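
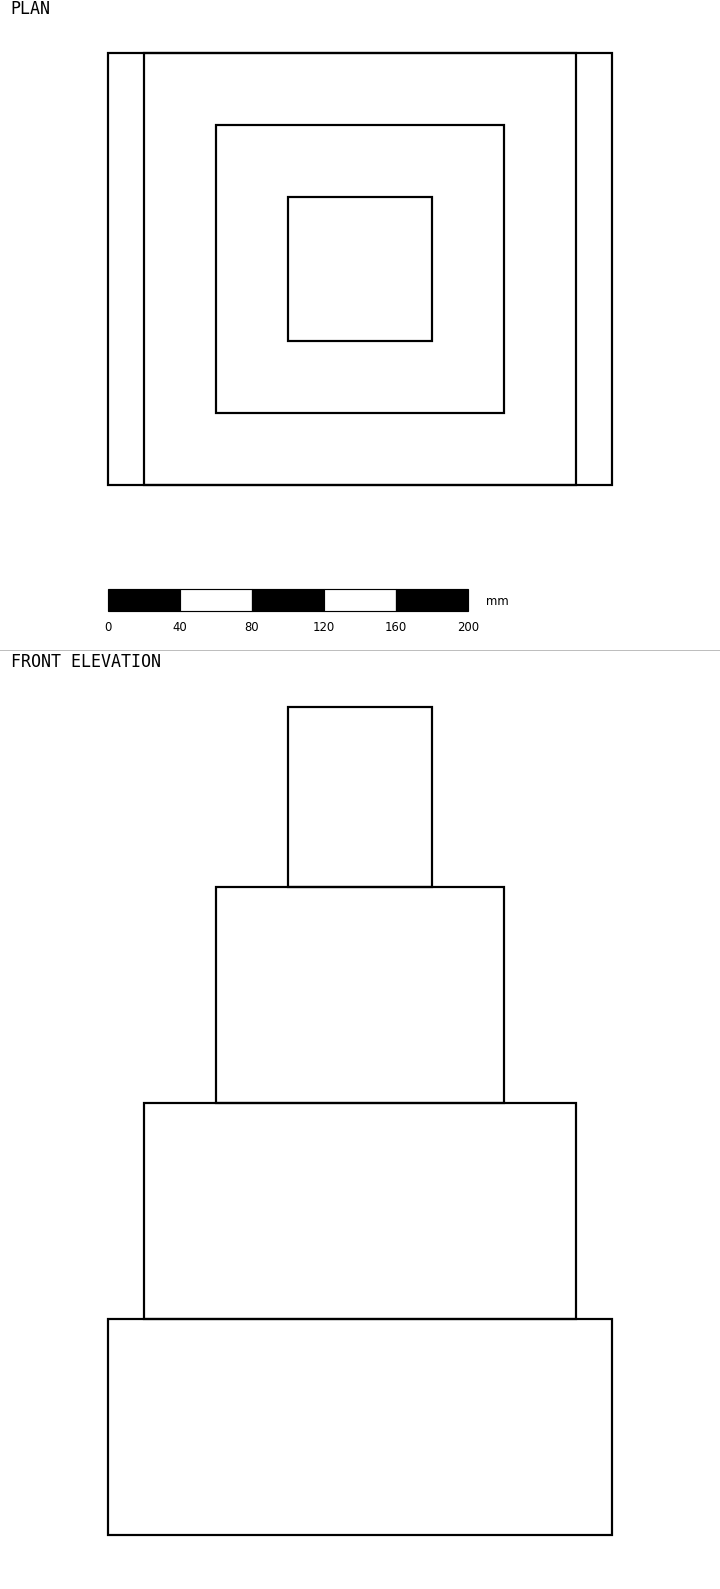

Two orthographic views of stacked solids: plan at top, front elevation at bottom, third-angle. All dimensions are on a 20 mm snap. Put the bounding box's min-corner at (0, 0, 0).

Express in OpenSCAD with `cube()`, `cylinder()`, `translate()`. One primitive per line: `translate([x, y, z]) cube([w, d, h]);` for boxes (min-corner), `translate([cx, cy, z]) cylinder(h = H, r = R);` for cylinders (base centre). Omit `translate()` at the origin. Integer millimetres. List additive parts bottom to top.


cube([280, 240, 120]);
translate([20, 0, 120]) cube([240, 240, 120]);
translate([60, 40, 240]) cube([160, 160, 120]);
translate([100, 80, 360]) cube([80, 80, 100]);


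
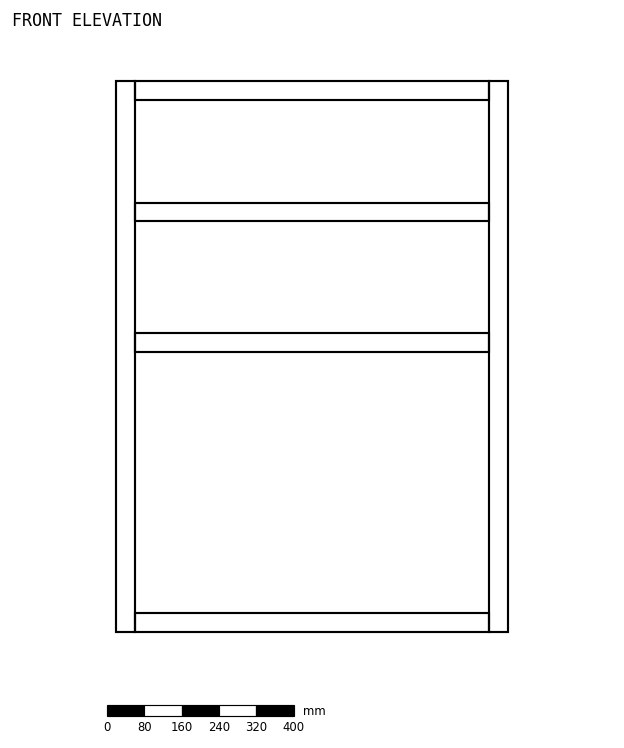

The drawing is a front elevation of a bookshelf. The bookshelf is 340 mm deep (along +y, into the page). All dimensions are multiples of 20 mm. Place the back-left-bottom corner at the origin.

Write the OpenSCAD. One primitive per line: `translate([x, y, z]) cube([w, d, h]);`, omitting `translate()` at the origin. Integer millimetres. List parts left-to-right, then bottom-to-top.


cube([40, 340, 1180]);
translate([40, 0, 0]) cube([760, 340, 40]);
translate([40, 0, 600]) cube([760, 340, 40]);
translate([40, 0, 880]) cube([760, 340, 40]);
translate([40, 0, 1140]) cube([760, 340, 40]);
translate([800, 0, 0]) cube([40, 340, 1180]);


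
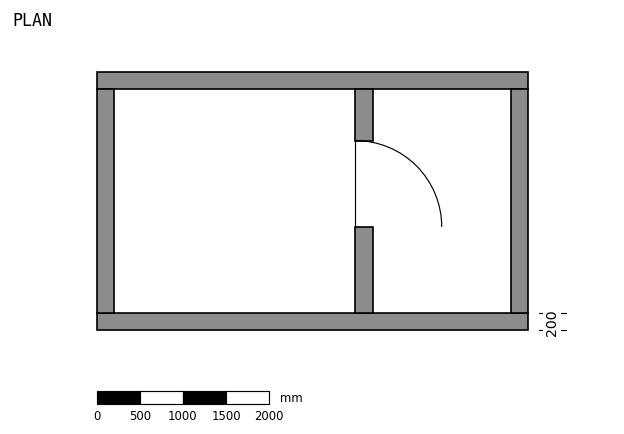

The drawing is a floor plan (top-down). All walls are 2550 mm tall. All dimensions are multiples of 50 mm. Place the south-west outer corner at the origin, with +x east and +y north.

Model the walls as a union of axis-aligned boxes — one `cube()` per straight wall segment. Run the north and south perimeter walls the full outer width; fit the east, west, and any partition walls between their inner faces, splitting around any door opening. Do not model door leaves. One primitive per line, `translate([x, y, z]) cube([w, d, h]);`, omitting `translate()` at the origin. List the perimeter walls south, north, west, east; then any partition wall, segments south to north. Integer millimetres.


cube([5000, 200, 2550]);
translate([0, 2800, 0]) cube([5000, 200, 2550]);
translate([0, 200, 0]) cube([200, 2600, 2550]);
translate([4800, 200, 0]) cube([200, 2600, 2550]);
translate([3000, 200, 0]) cube([200, 1000, 2550]);
translate([3000, 2200, 0]) cube([200, 600, 2550]);


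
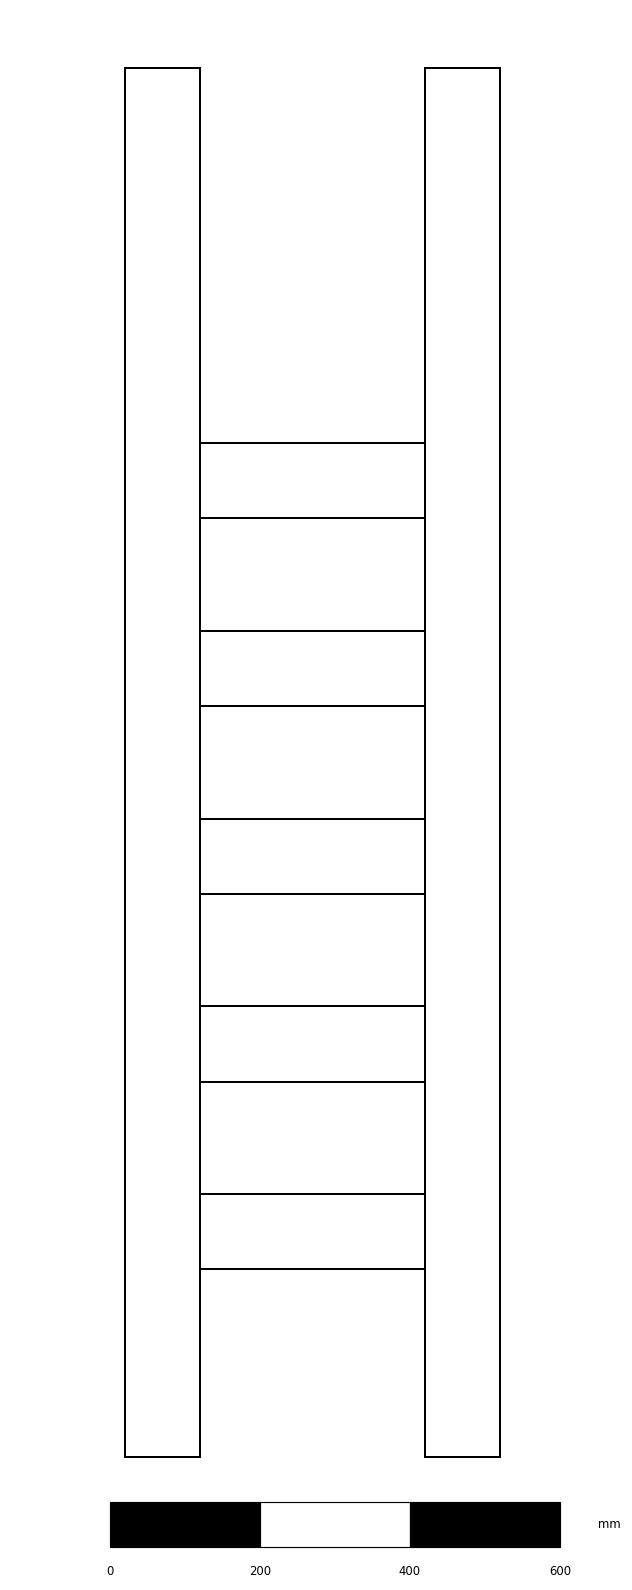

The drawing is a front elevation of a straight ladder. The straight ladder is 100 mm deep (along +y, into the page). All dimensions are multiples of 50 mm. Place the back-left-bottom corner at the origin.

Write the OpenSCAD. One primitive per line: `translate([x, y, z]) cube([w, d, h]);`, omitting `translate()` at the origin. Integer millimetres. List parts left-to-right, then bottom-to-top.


cube([100, 100, 1850]);
translate([100, 0, 250]) cube([300, 100, 100]);
translate([100, 0, 500]) cube([300, 100, 100]);
translate([100, 0, 750]) cube([300, 100, 100]);
translate([100, 0, 1000]) cube([300, 100, 100]);
translate([100, 0, 1250]) cube([300, 100, 100]);
translate([400, 0, 0]) cube([100, 100, 1850]);


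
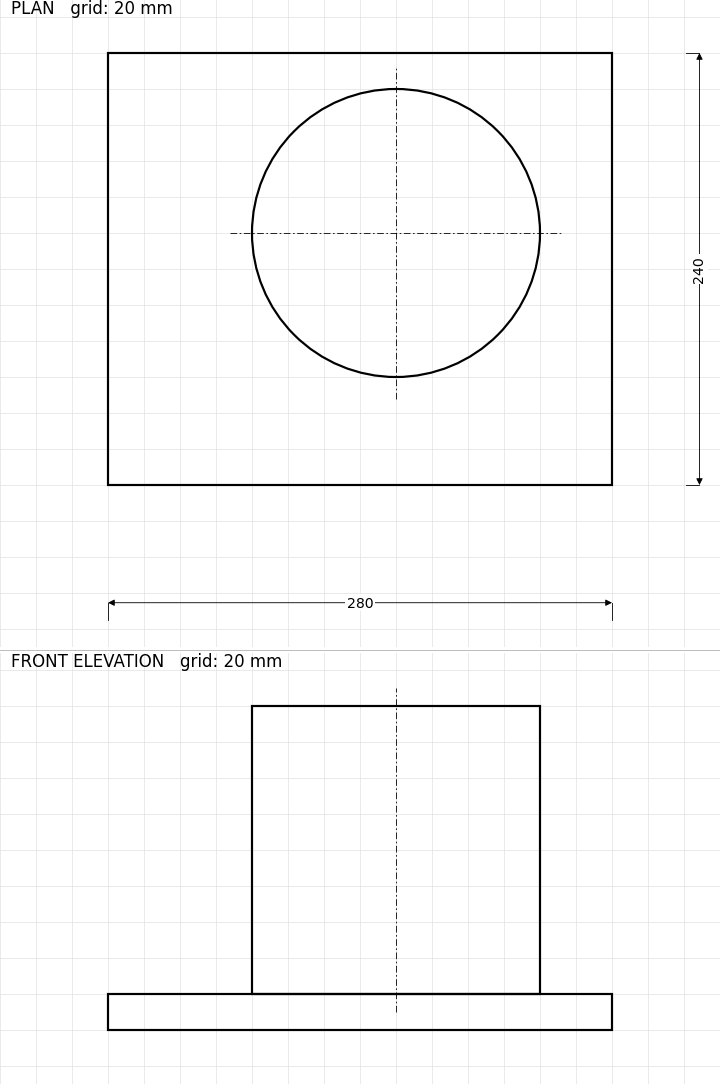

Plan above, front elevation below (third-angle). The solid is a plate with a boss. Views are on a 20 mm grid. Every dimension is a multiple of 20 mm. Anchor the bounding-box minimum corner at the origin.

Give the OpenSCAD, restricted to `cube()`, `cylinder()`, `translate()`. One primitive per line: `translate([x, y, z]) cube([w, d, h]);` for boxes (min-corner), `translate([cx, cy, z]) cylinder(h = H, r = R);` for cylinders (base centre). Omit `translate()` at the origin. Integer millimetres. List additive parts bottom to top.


cube([280, 240, 20]);
translate([160, 140, 20]) cylinder(h = 160, r = 80);


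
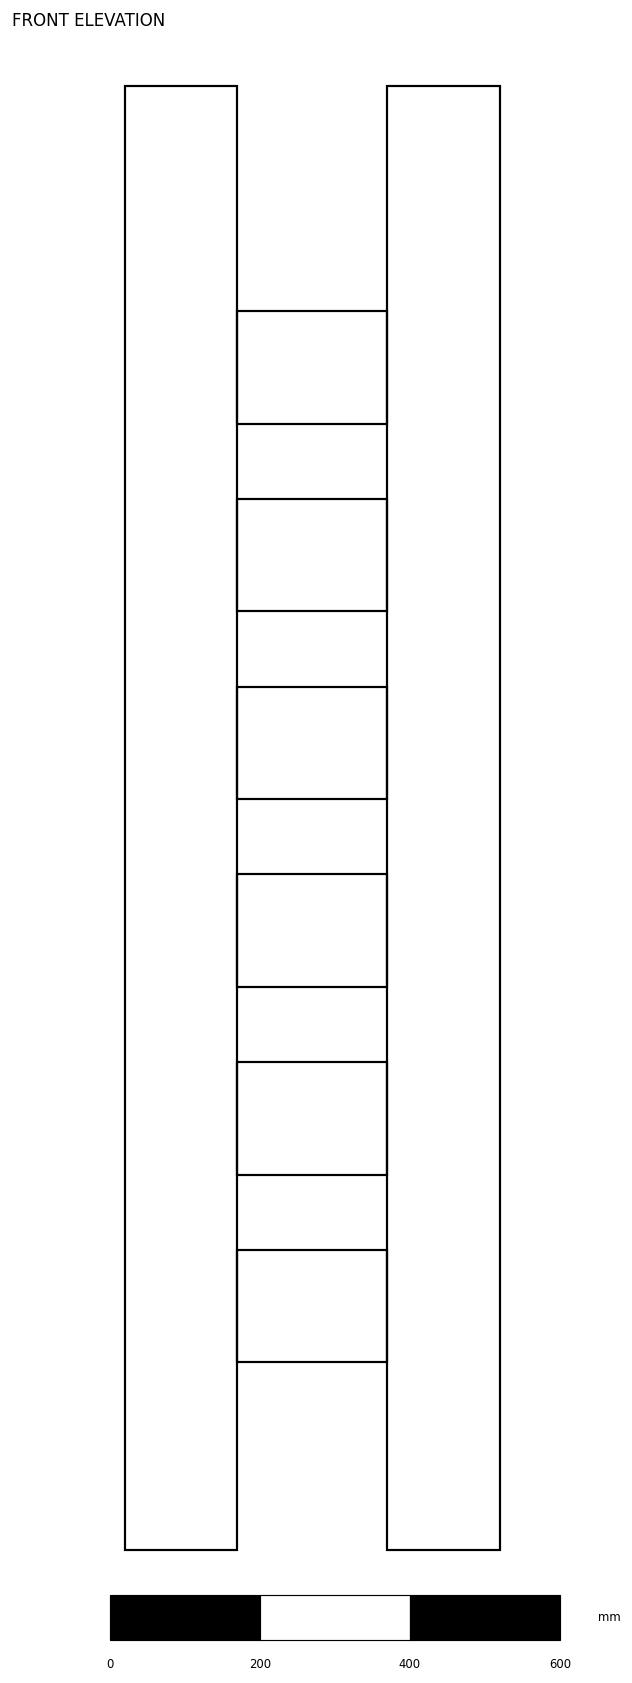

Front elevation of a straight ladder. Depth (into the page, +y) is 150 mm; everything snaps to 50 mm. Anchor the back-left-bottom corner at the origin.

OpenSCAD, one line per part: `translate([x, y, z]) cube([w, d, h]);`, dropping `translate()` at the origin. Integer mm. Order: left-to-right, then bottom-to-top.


cube([150, 150, 1950]);
translate([150, 0, 250]) cube([200, 150, 150]);
translate([150, 0, 500]) cube([200, 150, 150]);
translate([150, 0, 750]) cube([200, 150, 150]);
translate([150, 0, 1000]) cube([200, 150, 150]);
translate([150, 0, 1250]) cube([200, 150, 150]);
translate([150, 0, 1500]) cube([200, 150, 150]);
translate([350, 0, 0]) cube([150, 150, 1950]);


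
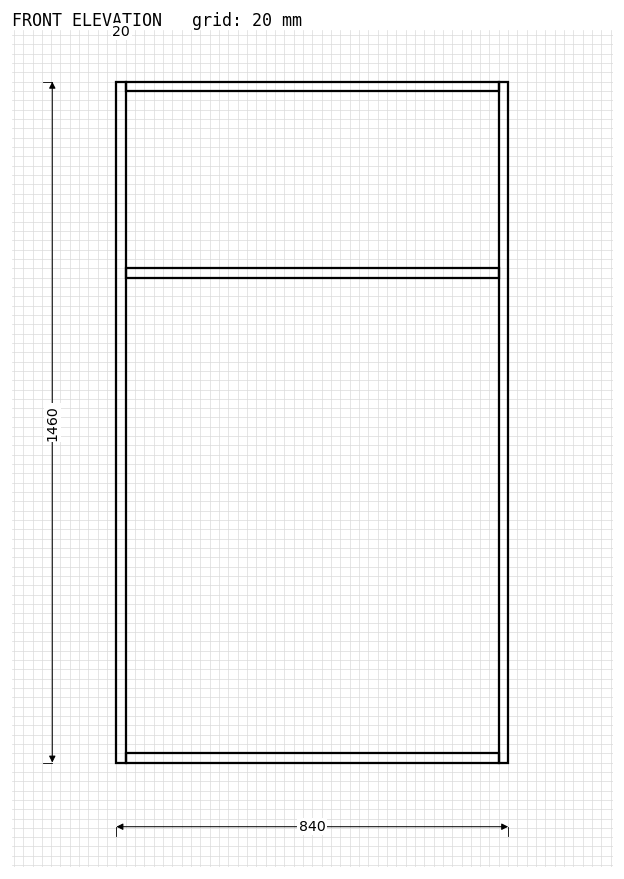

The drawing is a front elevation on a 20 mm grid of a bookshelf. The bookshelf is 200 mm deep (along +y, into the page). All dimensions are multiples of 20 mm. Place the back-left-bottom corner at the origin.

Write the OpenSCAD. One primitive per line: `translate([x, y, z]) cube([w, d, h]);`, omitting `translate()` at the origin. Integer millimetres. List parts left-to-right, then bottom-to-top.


cube([20, 200, 1460]);
translate([20, 0, 0]) cube([800, 200, 20]);
translate([20, 0, 1040]) cube([800, 200, 20]);
translate([20, 0, 1440]) cube([800, 200, 20]);
translate([820, 0, 0]) cube([20, 200, 1460]);


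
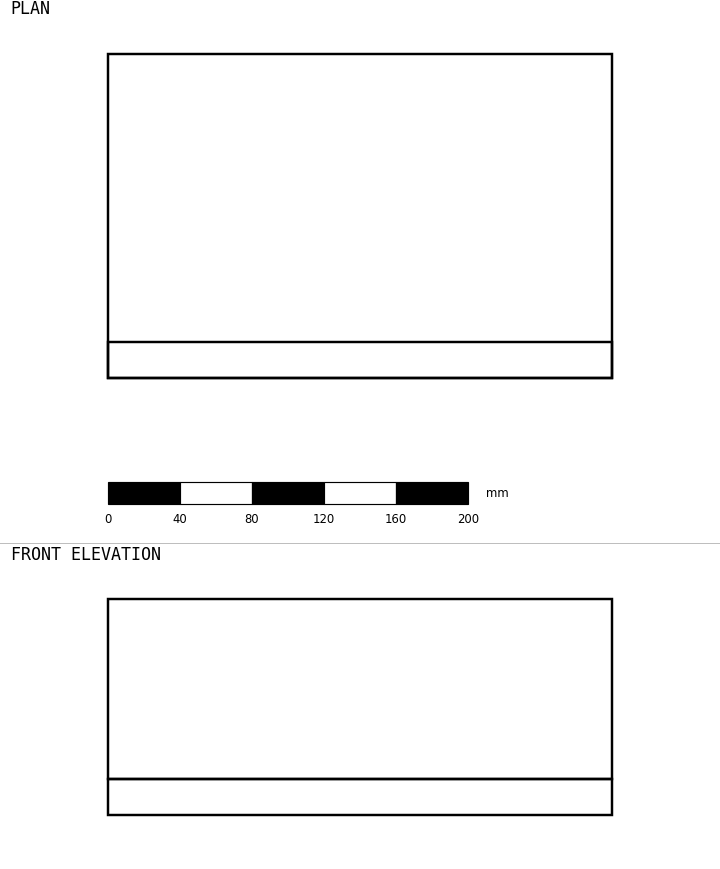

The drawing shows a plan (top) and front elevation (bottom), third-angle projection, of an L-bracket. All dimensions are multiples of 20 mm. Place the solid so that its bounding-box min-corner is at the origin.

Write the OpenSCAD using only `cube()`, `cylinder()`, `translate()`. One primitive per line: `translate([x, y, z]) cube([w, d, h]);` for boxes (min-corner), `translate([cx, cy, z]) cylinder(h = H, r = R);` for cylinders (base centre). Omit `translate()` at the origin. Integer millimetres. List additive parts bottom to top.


cube([280, 180, 20]);
translate([0, 0, 20]) cube([280, 20, 100]);


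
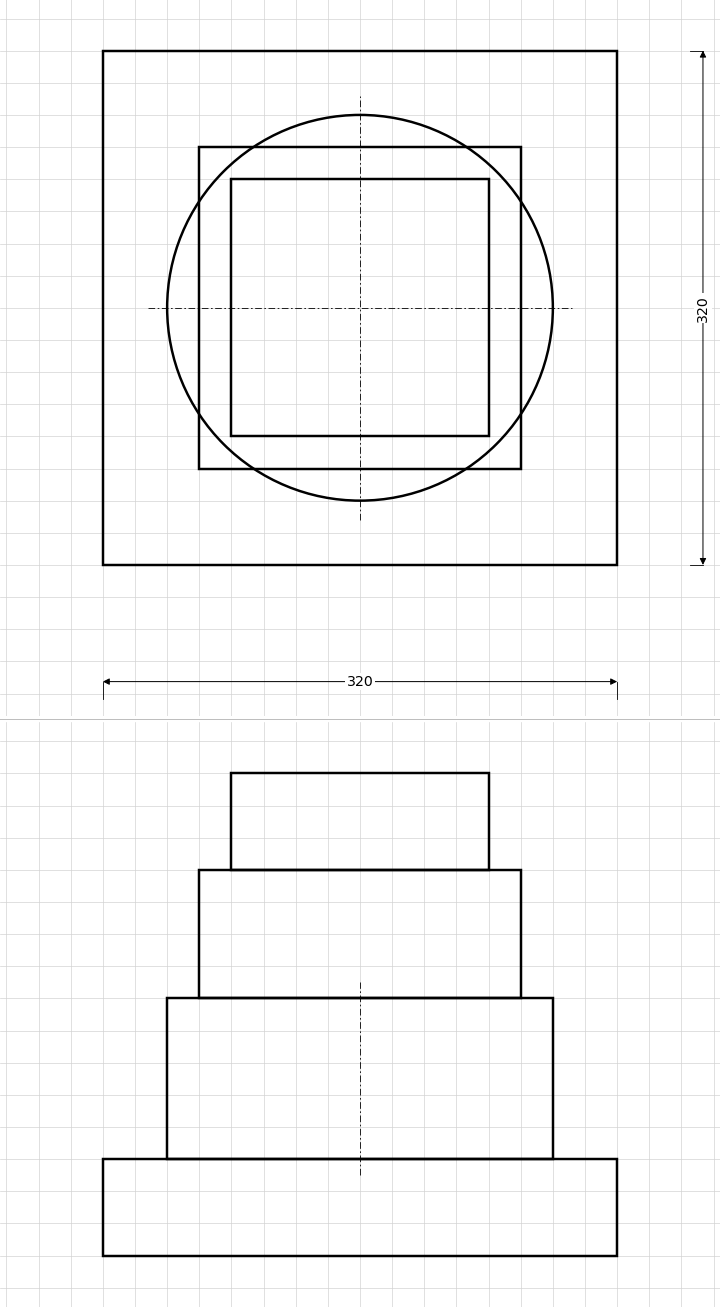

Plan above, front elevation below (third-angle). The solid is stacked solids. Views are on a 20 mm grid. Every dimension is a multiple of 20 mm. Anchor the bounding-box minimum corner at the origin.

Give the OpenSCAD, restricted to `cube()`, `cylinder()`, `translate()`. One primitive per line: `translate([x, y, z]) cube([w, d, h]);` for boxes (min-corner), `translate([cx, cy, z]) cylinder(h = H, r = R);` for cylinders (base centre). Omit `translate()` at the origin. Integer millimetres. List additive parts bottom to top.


cube([320, 320, 60]);
translate([160, 160, 60]) cylinder(h = 100, r = 120);
translate([60, 60, 160]) cube([200, 200, 80]);
translate([80, 80, 240]) cube([160, 160, 60]);


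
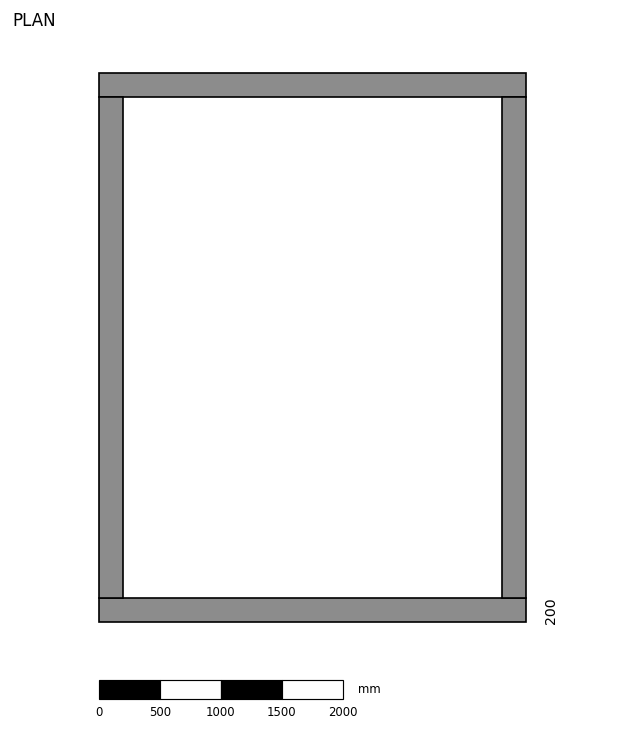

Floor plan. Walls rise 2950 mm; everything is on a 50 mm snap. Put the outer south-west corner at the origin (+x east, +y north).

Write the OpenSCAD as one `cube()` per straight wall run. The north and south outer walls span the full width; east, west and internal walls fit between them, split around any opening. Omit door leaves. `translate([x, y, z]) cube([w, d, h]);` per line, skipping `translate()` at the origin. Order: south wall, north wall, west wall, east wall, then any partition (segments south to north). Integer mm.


cube([3500, 200, 2950]);
translate([0, 4300, 0]) cube([3500, 200, 2950]);
translate([0, 200, 0]) cube([200, 4100, 2950]);
translate([3300, 200, 0]) cube([200, 4100, 2950]);


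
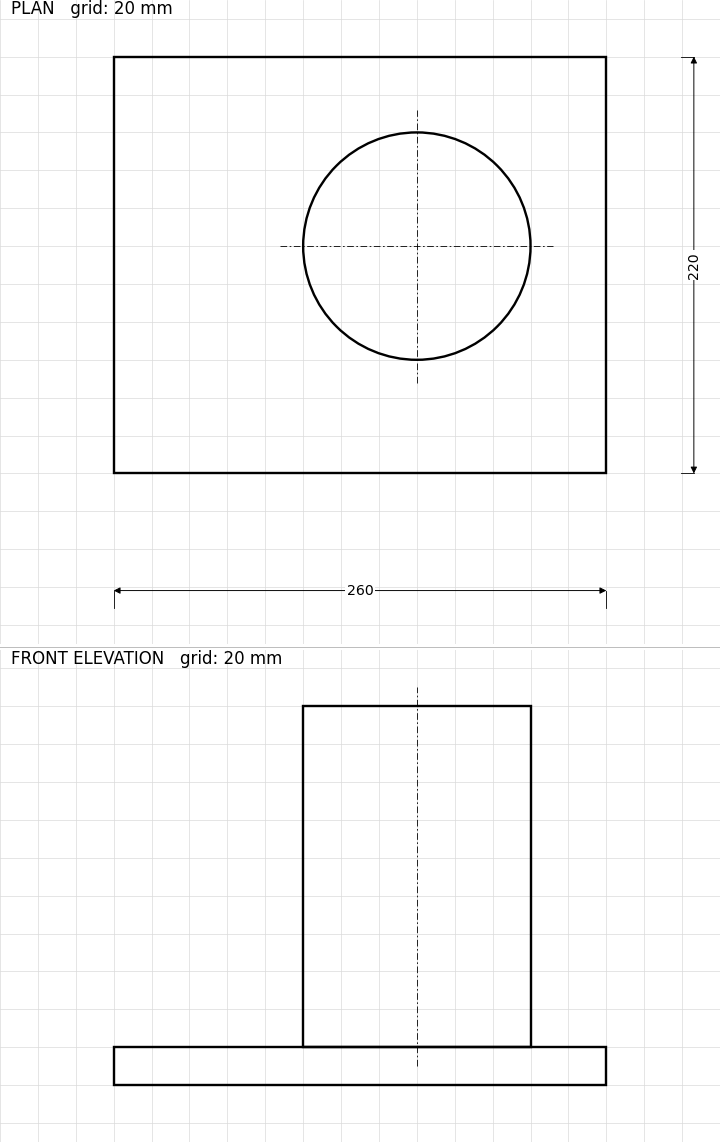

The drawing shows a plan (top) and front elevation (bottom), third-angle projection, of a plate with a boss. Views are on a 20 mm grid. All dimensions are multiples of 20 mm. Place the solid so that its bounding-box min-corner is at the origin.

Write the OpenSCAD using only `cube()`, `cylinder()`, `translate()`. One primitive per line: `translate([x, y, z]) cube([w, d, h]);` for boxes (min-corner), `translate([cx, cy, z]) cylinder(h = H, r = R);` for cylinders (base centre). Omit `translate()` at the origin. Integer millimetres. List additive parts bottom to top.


cube([260, 220, 20]);
translate([160, 120, 20]) cylinder(h = 180, r = 60);


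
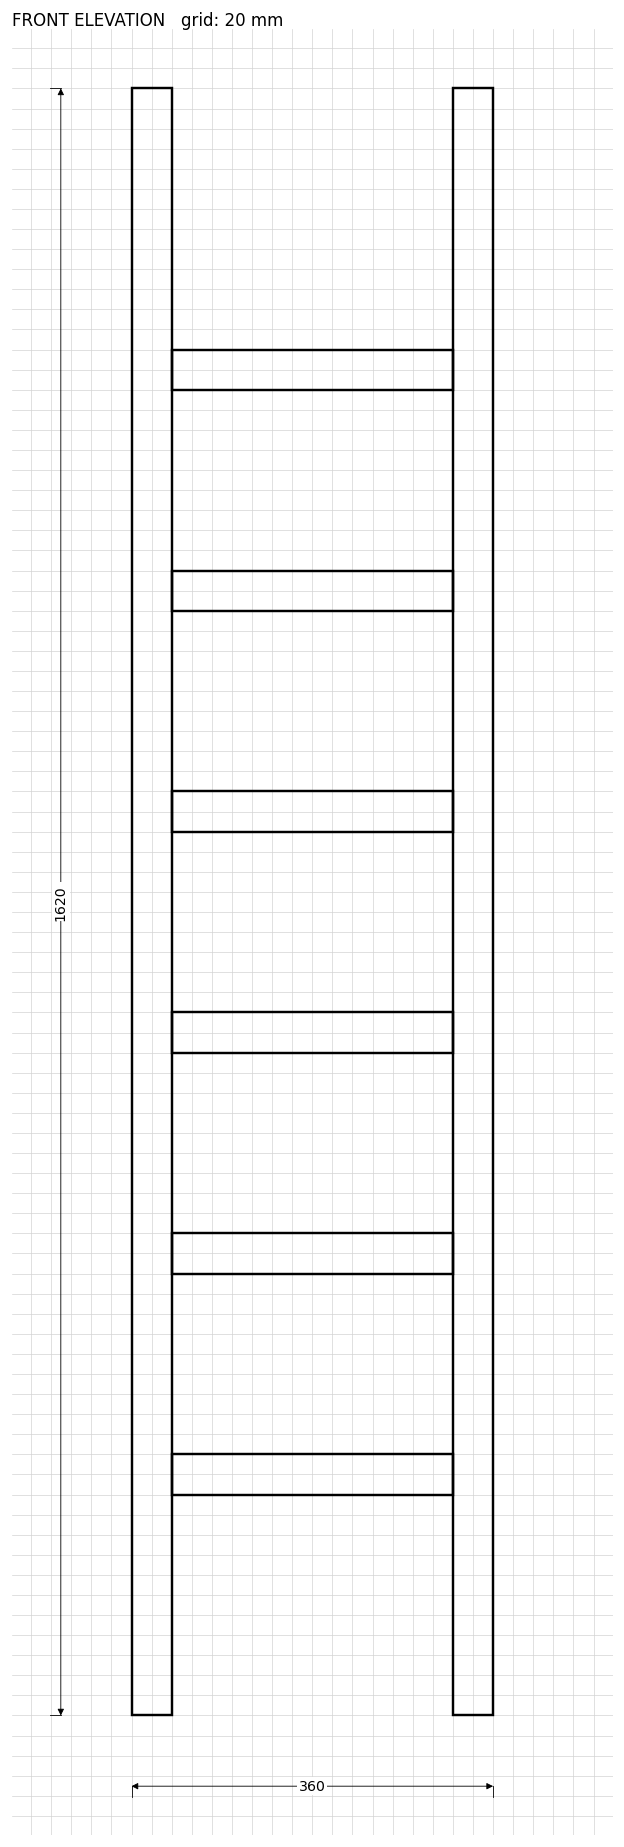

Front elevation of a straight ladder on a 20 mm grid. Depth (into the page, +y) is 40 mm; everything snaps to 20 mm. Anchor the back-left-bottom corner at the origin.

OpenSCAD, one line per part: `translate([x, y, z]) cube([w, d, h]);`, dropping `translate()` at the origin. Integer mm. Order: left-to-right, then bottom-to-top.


cube([40, 40, 1620]);
translate([40, 0, 220]) cube([280, 40, 40]);
translate([40, 0, 440]) cube([280, 40, 40]);
translate([40, 0, 660]) cube([280, 40, 40]);
translate([40, 0, 880]) cube([280, 40, 40]);
translate([40, 0, 1100]) cube([280, 40, 40]);
translate([40, 0, 1320]) cube([280, 40, 40]);
translate([320, 0, 0]) cube([40, 40, 1620]);


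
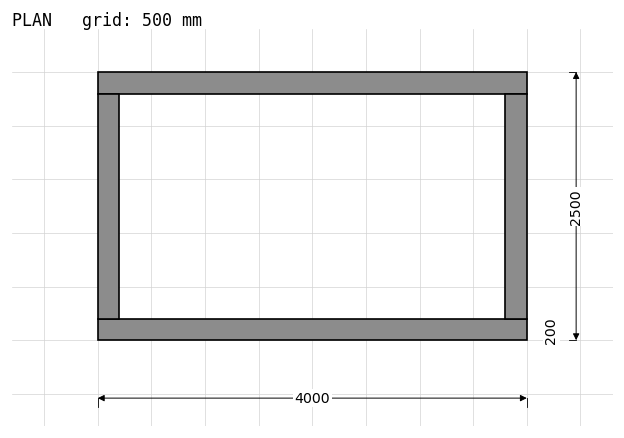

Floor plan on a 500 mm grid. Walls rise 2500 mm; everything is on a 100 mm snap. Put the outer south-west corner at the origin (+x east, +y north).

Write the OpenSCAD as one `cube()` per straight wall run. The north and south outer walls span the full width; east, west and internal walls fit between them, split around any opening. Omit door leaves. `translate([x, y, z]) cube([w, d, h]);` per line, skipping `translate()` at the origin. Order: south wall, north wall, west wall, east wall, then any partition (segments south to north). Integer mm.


cube([4000, 200, 2500]);
translate([0, 2300, 0]) cube([4000, 200, 2500]);
translate([0, 200, 0]) cube([200, 2100, 2500]);
translate([3800, 200, 0]) cube([200, 2100, 2500]);


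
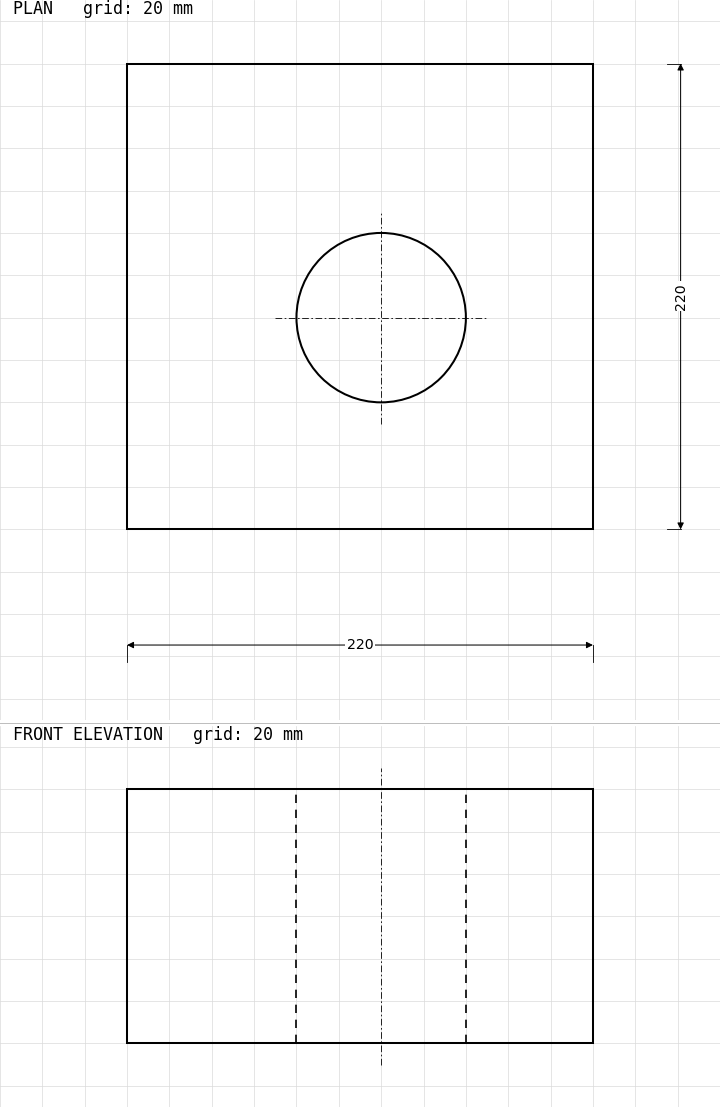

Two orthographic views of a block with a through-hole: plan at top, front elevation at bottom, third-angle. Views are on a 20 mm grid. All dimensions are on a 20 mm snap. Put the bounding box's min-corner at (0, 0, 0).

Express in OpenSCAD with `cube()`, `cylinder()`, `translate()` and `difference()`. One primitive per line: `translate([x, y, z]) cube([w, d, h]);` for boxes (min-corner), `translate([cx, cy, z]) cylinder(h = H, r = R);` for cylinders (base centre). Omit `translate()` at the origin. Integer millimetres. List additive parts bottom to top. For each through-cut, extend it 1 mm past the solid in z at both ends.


difference() {
  cube([220, 220, 120]);
  translate([120, 100, -1]) cylinder(h = 122, r = 40);
}


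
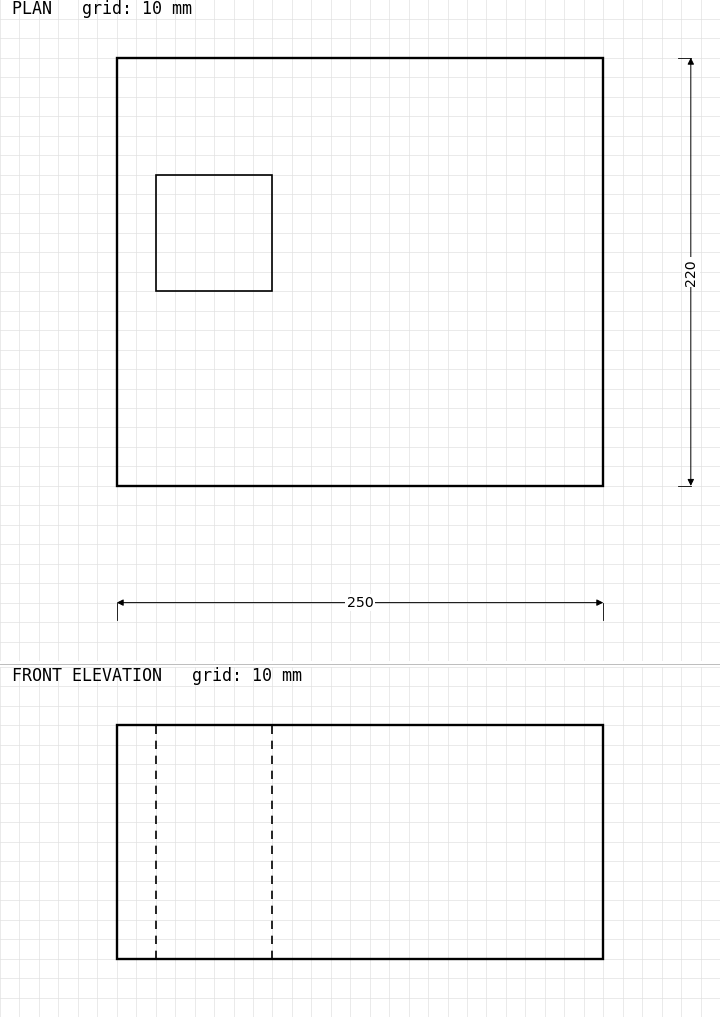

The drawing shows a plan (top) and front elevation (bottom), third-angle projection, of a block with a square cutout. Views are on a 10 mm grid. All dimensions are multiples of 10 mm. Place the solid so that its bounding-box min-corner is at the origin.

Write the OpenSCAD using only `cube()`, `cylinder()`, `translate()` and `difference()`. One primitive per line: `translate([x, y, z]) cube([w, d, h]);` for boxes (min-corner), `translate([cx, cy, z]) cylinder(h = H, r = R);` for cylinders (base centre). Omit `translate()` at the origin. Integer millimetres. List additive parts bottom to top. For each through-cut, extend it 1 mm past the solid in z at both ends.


difference() {
  cube([250, 220, 120]);
  translate([20, 100, -1]) cube([60, 60, 122]);
}


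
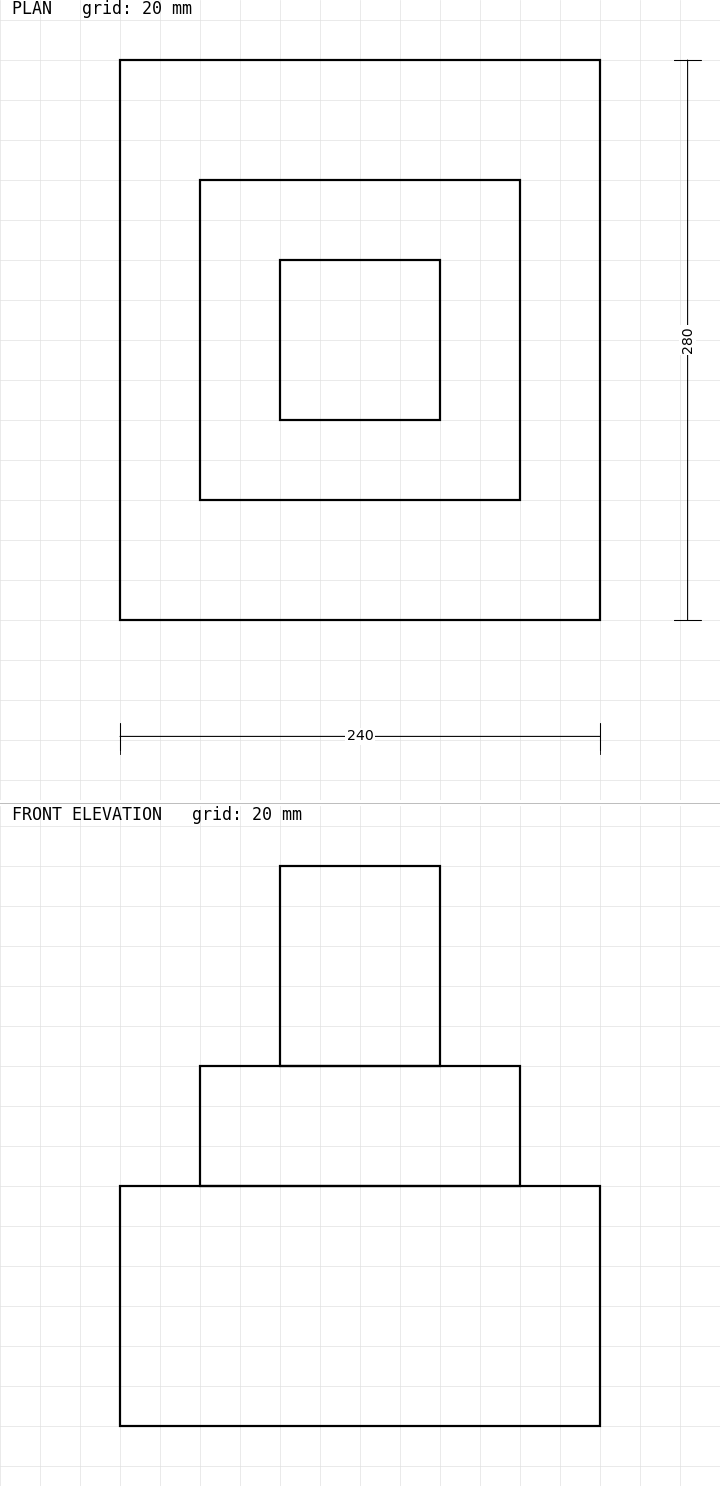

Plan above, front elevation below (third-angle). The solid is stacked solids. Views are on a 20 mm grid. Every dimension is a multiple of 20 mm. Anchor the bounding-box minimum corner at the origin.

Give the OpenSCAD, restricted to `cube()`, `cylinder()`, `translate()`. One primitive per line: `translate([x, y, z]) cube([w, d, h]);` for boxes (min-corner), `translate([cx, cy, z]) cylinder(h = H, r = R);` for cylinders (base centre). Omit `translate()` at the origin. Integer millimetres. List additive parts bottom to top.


cube([240, 280, 120]);
translate([40, 60, 120]) cube([160, 160, 60]);
translate([80, 100, 180]) cube([80, 80, 100]);


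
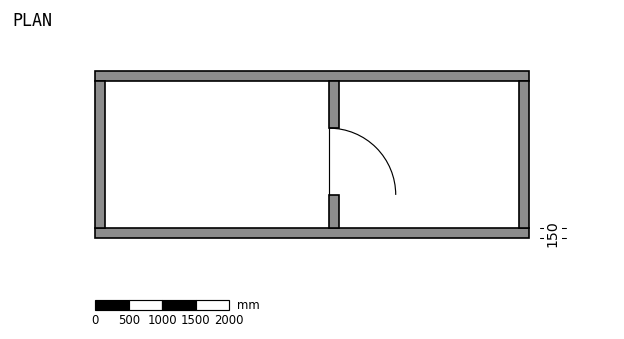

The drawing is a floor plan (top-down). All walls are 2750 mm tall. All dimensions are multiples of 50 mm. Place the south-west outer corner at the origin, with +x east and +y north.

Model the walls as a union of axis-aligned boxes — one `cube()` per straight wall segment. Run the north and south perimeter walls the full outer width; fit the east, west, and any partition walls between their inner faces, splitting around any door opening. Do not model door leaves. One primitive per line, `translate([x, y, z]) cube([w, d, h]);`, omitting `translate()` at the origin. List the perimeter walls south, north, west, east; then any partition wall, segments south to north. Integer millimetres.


cube([6500, 150, 2750]);
translate([0, 2350, 0]) cube([6500, 150, 2750]);
translate([0, 150, 0]) cube([150, 2200, 2750]);
translate([6350, 150, 0]) cube([150, 2200, 2750]);
translate([3500, 150, 0]) cube([150, 500, 2750]);
translate([3500, 1650, 0]) cube([150, 700, 2750]);


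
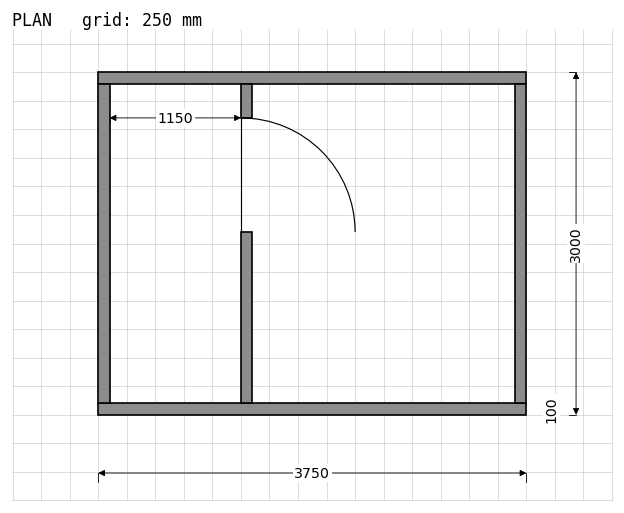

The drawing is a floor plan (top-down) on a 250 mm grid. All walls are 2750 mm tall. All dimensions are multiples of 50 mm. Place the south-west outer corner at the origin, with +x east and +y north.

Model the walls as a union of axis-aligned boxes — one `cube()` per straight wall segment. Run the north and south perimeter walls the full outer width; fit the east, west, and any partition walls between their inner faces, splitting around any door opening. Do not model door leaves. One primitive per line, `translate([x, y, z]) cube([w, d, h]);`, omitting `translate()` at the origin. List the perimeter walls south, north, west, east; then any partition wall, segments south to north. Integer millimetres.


cube([3750, 100, 2750]);
translate([0, 2900, 0]) cube([3750, 100, 2750]);
translate([0, 100, 0]) cube([100, 2800, 2750]);
translate([3650, 100, 0]) cube([100, 2800, 2750]);
translate([1250, 100, 0]) cube([100, 1500, 2750]);
translate([1250, 2600, 0]) cube([100, 300, 2750]);


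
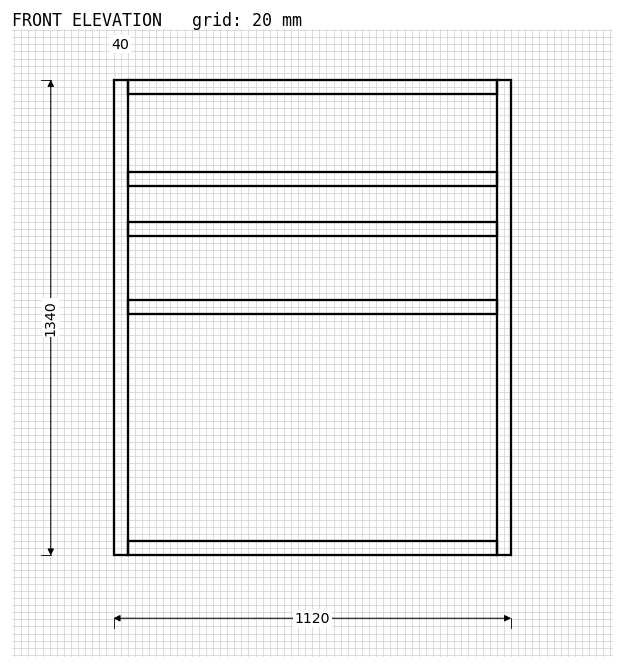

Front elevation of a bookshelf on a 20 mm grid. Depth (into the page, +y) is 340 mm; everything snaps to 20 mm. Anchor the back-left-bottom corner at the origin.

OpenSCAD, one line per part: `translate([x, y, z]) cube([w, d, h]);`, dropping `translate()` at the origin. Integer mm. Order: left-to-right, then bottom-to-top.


cube([40, 340, 1340]);
translate([40, 0, 0]) cube([1040, 340, 40]);
translate([40, 0, 680]) cube([1040, 340, 40]);
translate([40, 0, 900]) cube([1040, 340, 40]);
translate([40, 0, 1040]) cube([1040, 340, 40]);
translate([40, 0, 1300]) cube([1040, 340, 40]);
translate([1080, 0, 0]) cube([40, 340, 1340]);


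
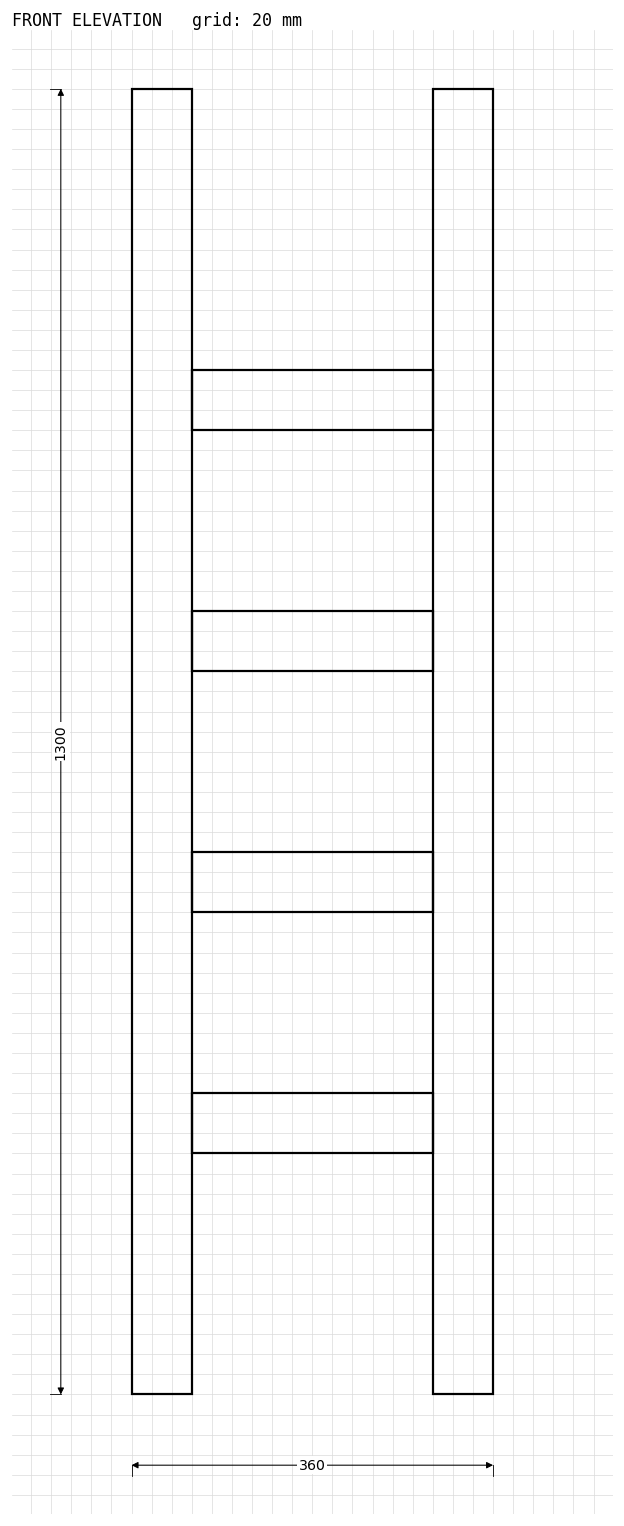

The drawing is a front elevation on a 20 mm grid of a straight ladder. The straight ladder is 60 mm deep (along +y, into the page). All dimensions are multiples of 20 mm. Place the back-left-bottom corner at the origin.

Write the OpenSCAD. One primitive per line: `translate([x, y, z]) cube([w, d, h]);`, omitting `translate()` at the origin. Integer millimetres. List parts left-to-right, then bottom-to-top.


cube([60, 60, 1300]);
translate([60, 0, 240]) cube([240, 60, 60]);
translate([60, 0, 480]) cube([240, 60, 60]);
translate([60, 0, 720]) cube([240, 60, 60]);
translate([60, 0, 960]) cube([240, 60, 60]);
translate([300, 0, 0]) cube([60, 60, 1300]);


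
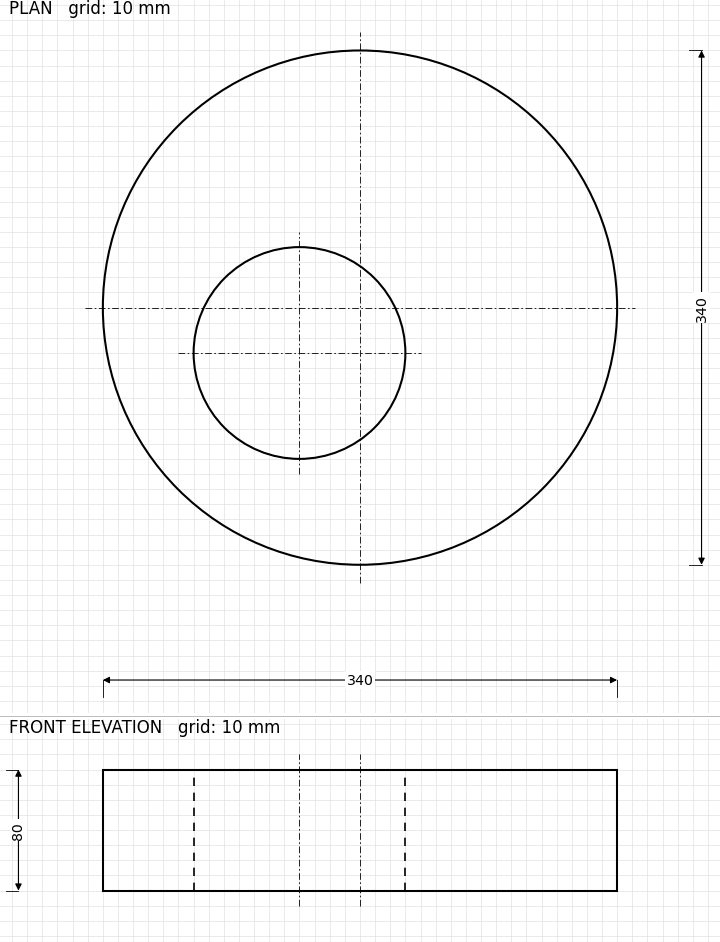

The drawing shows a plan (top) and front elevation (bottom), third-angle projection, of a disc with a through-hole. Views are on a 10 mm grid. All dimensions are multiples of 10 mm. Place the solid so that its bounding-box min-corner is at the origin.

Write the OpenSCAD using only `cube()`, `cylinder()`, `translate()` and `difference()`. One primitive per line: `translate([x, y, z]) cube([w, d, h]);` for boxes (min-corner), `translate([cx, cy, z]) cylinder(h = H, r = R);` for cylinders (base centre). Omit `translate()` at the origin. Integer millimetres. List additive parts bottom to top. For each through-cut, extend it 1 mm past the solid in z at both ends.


difference() {
  translate([170, 170, 0]) cylinder(h = 80, r = 170);
  translate([130, 140, -1]) cylinder(h = 82, r = 70);
}


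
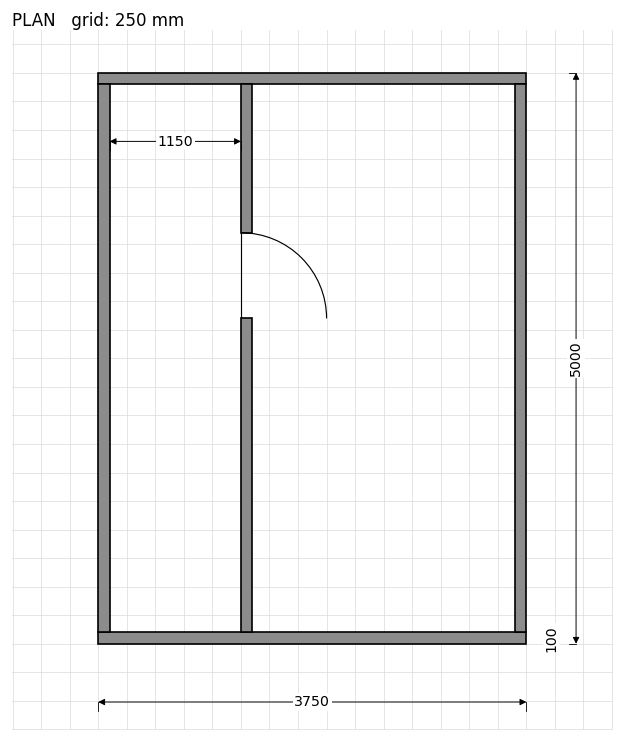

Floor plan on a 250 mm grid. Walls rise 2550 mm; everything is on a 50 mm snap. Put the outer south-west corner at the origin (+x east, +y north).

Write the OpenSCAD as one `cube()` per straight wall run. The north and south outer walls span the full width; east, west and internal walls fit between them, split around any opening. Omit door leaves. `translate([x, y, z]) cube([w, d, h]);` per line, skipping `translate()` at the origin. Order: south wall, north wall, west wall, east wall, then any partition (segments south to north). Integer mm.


cube([3750, 100, 2550]);
translate([0, 4900, 0]) cube([3750, 100, 2550]);
translate([0, 100, 0]) cube([100, 4800, 2550]);
translate([3650, 100, 0]) cube([100, 4800, 2550]);
translate([1250, 100, 0]) cube([100, 2750, 2550]);
translate([1250, 3600, 0]) cube([100, 1300, 2550]);


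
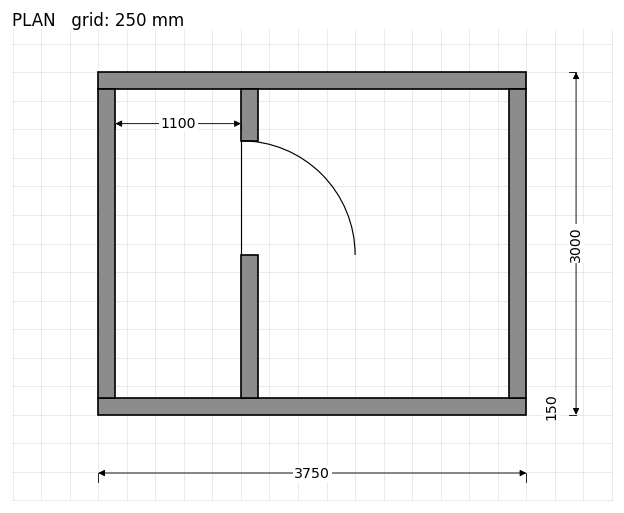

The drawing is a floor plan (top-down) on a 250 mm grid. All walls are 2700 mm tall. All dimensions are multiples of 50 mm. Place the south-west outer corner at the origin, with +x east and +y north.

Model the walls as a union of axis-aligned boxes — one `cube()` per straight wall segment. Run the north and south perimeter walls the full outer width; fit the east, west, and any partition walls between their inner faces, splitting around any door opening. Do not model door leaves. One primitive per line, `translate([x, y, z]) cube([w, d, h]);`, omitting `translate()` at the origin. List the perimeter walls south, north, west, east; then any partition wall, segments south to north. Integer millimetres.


cube([3750, 150, 2700]);
translate([0, 2850, 0]) cube([3750, 150, 2700]);
translate([0, 150, 0]) cube([150, 2700, 2700]);
translate([3600, 150, 0]) cube([150, 2700, 2700]);
translate([1250, 150, 0]) cube([150, 1250, 2700]);
translate([1250, 2400, 0]) cube([150, 450, 2700]);


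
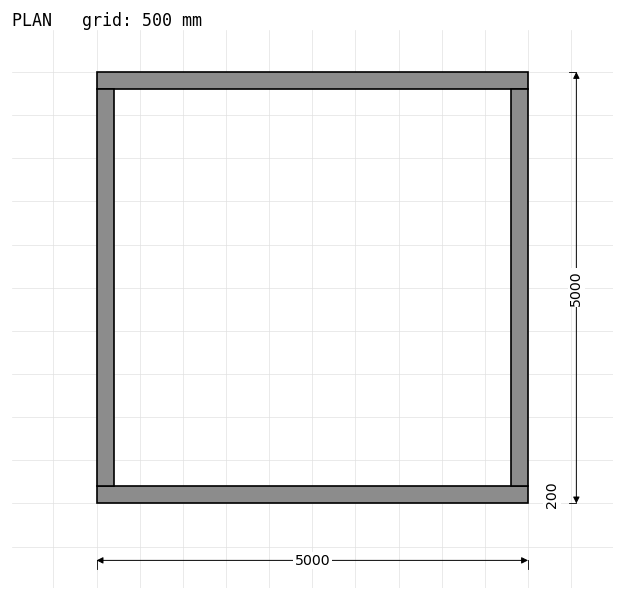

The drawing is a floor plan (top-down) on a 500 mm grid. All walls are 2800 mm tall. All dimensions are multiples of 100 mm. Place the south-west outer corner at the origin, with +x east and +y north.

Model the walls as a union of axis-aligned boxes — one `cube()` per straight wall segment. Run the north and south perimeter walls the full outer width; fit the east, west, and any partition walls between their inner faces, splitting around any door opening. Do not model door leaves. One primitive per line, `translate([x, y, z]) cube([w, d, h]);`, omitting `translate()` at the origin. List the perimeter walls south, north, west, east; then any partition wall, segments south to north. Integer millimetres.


cube([5000, 200, 2800]);
translate([0, 4800, 0]) cube([5000, 200, 2800]);
translate([0, 200, 0]) cube([200, 4600, 2800]);
translate([4800, 200, 0]) cube([200, 4600, 2800]);


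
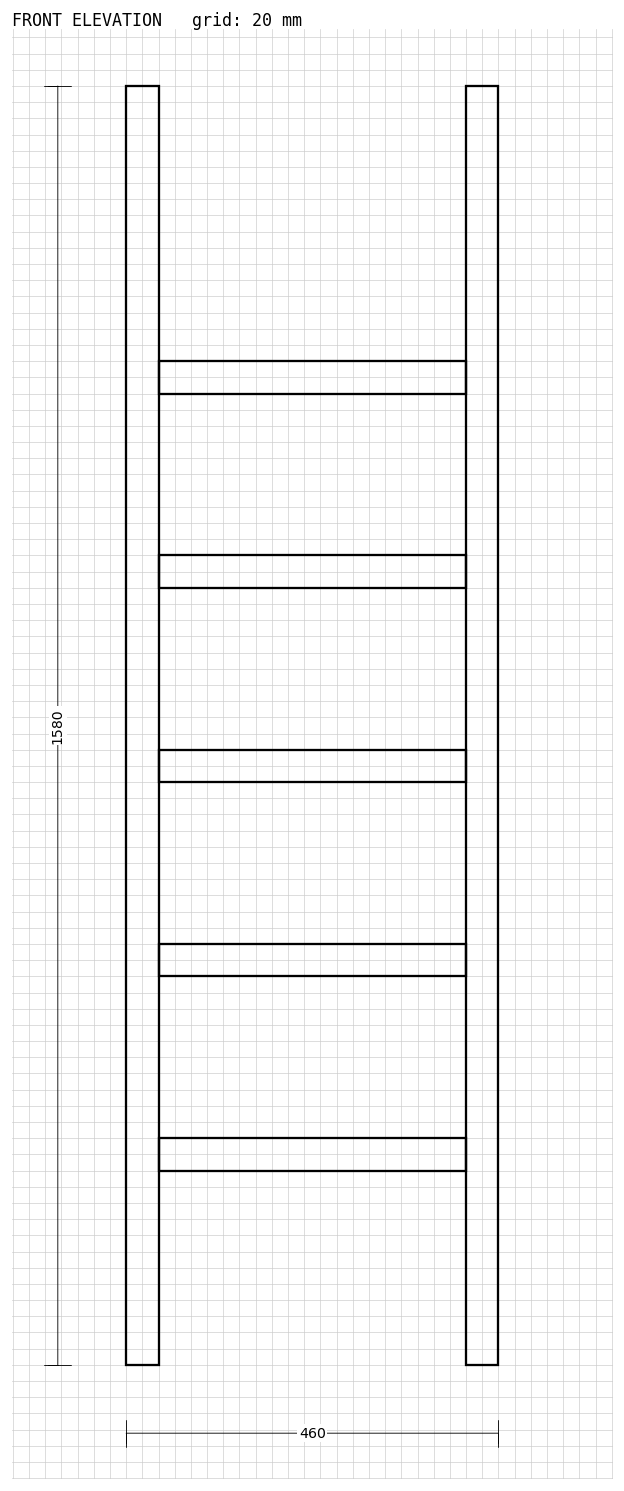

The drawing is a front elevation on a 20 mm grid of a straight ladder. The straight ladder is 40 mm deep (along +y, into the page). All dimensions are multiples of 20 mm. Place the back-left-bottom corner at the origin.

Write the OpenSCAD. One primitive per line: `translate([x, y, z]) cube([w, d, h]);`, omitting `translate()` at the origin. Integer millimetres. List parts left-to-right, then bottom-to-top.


cube([40, 40, 1580]);
translate([40, 0, 240]) cube([380, 40, 40]);
translate([40, 0, 480]) cube([380, 40, 40]);
translate([40, 0, 720]) cube([380, 40, 40]);
translate([40, 0, 960]) cube([380, 40, 40]);
translate([40, 0, 1200]) cube([380, 40, 40]);
translate([420, 0, 0]) cube([40, 40, 1580]);


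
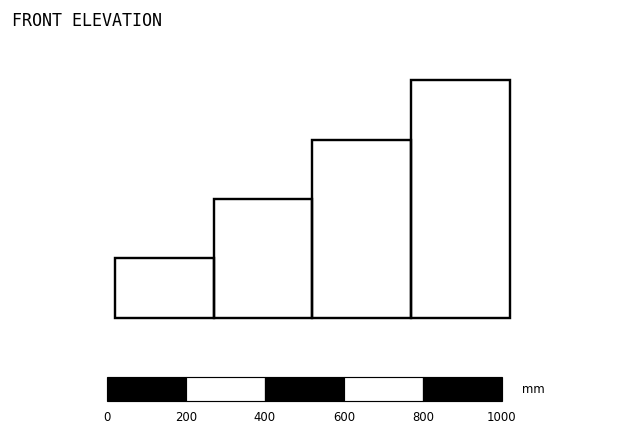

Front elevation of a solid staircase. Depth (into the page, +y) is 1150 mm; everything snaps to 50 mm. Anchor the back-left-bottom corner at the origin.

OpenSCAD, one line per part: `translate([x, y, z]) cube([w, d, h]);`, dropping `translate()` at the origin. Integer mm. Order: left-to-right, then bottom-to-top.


cube([250, 1150, 150]);
translate([250, 0, 0]) cube([250, 1150, 300]);
translate([500, 0, 0]) cube([250, 1150, 450]);
translate([750, 0, 0]) cube([250, 1150, 600]);


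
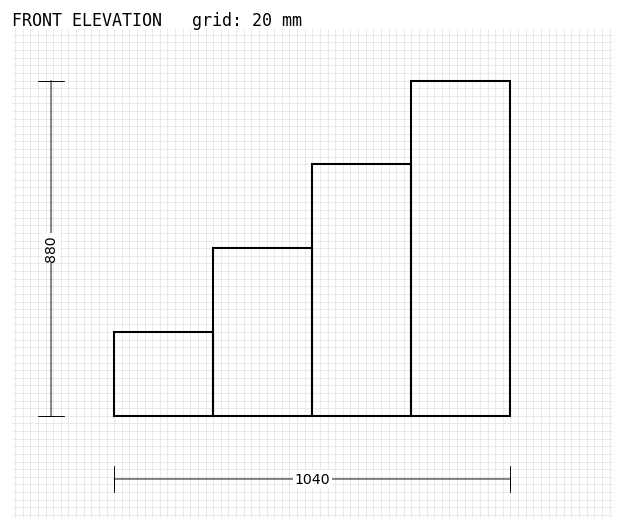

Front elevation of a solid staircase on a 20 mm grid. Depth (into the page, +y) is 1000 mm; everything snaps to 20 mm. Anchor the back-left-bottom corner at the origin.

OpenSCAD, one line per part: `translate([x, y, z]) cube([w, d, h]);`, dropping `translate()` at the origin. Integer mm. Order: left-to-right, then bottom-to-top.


cube([260, 1000, 220]);
translate([260, 0, 0]) cube([260, 1000, 440]);
translate([520, 0, 0]) cube([260, 1000, 660]);
translate([780, 0, 0]) cube([260, 1000, 880]);


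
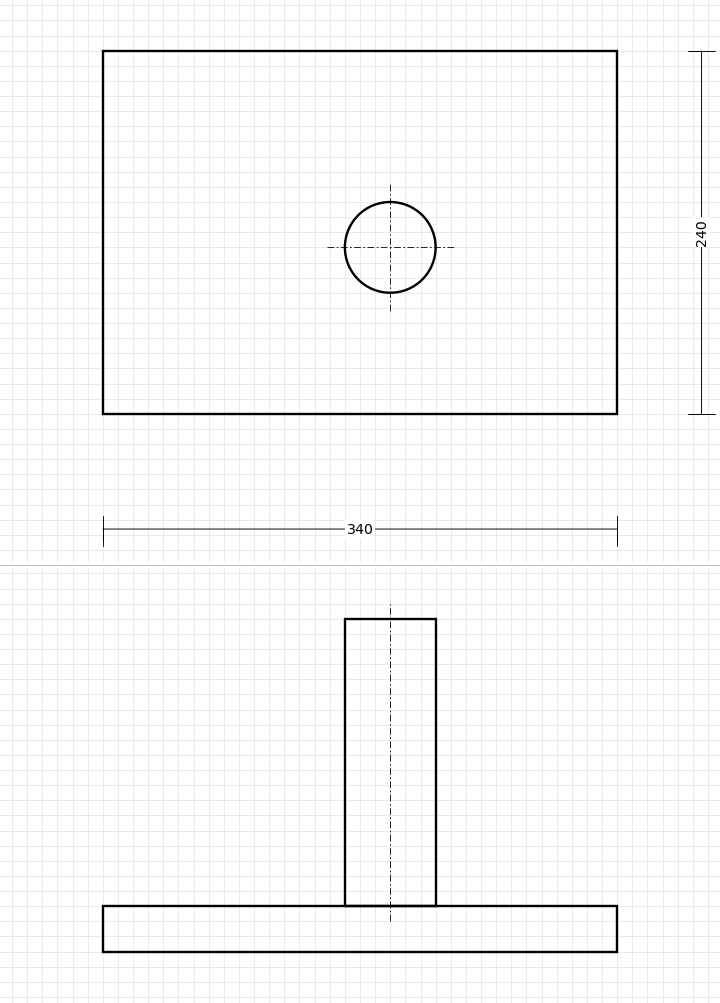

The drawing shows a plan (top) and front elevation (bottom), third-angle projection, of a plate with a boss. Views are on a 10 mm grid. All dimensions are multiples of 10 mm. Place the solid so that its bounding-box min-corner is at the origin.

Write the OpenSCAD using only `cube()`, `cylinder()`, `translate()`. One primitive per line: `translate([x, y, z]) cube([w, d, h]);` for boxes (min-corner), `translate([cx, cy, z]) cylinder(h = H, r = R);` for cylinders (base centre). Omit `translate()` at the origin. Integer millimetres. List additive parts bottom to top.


cube([340, 240, 30]);
translate([190, 110, 30]) cylinder(h = 190, r = 30);


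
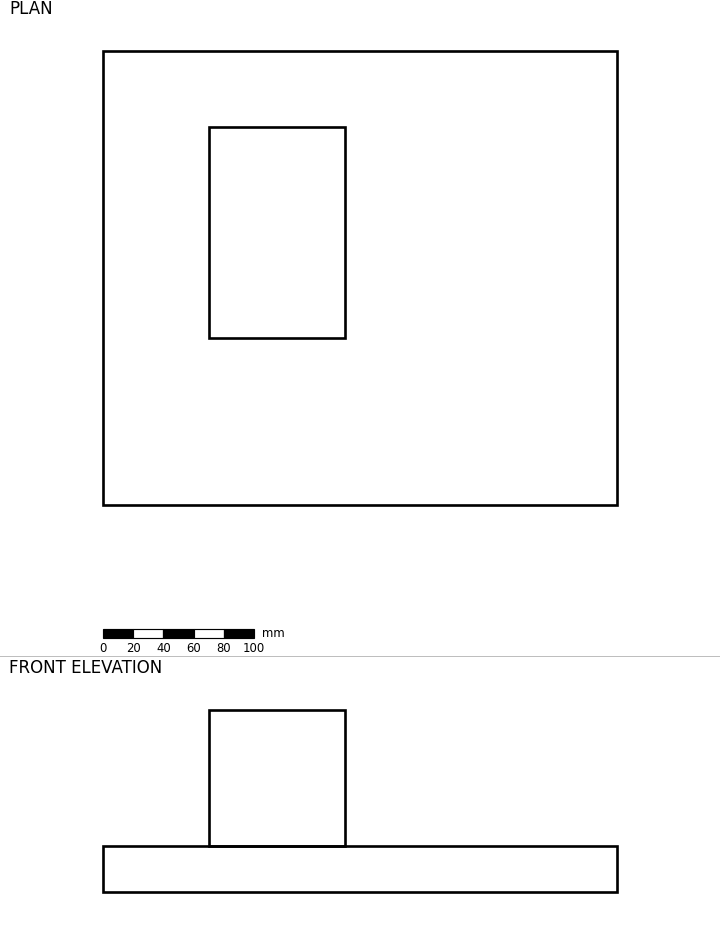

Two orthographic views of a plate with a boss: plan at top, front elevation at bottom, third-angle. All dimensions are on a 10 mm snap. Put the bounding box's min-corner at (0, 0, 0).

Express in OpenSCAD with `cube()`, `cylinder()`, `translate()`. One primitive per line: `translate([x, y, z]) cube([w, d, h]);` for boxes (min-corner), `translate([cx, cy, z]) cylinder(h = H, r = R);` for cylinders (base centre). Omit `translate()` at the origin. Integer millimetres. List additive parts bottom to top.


cube([340, 300, 30]);
translate([70, 110, 30]) cube([90, 140, 90]);


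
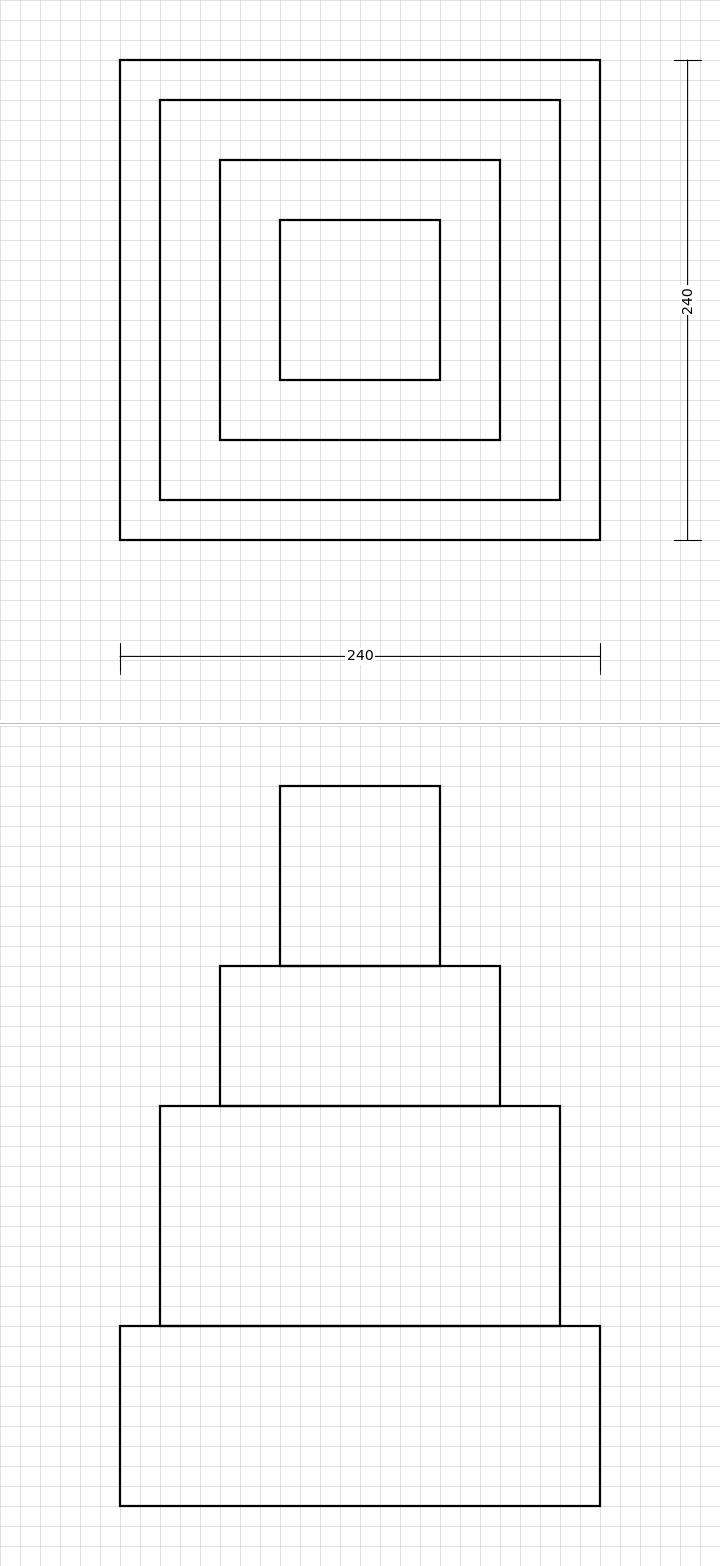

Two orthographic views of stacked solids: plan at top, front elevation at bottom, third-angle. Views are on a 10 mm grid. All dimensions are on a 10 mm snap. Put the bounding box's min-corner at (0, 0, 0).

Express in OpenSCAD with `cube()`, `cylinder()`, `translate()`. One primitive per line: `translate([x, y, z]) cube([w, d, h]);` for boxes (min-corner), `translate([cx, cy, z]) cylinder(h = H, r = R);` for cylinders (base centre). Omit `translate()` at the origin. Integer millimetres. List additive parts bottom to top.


cube([240, 240, 90]);
translate([20, 20, 90]) cube([200, 200, 110]);
translate([50, 50, 200]) cube([140, 140, 70]);
translate([80, 80, 270]) cube([80, 80, 90]);


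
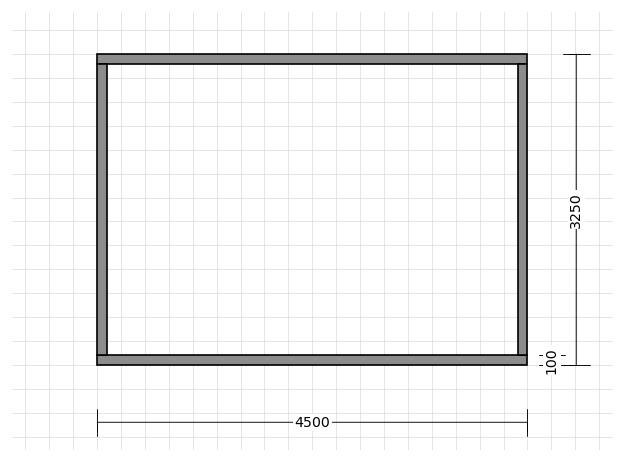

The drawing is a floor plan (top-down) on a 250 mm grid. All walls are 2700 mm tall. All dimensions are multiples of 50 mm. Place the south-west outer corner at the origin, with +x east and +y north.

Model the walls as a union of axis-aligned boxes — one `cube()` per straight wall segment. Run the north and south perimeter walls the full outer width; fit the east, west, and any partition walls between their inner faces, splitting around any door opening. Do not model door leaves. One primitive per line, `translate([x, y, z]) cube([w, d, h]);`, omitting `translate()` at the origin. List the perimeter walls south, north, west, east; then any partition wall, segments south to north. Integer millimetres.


cube([4500, 100, 2700]);
translate([0, 3150, 0]) cube([4500, 100, 2700]);
translate([0, 100, 0]) cube([100, 3050, 2700]);
translate([4400, 100, 0]) cube([100, 3050, 2700]);


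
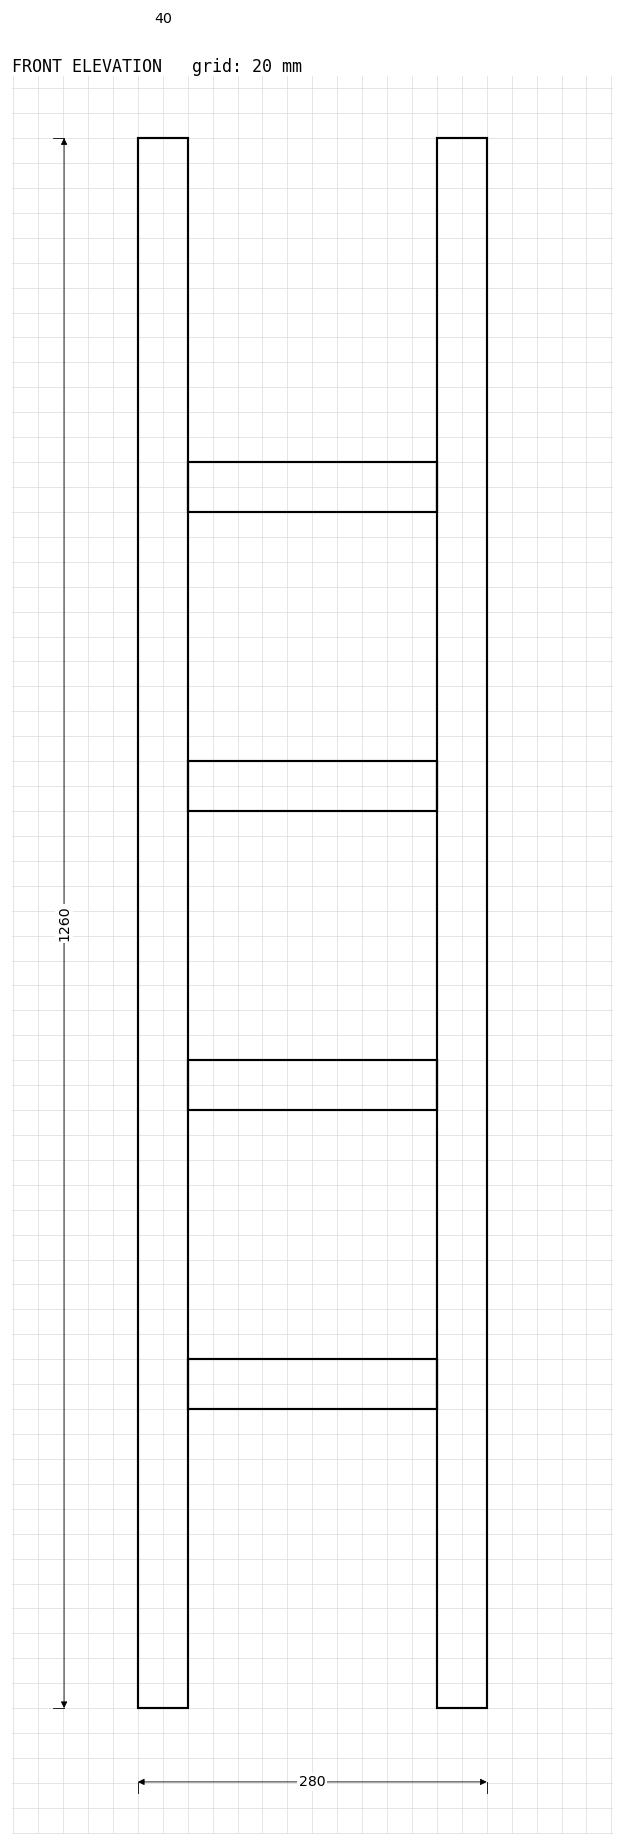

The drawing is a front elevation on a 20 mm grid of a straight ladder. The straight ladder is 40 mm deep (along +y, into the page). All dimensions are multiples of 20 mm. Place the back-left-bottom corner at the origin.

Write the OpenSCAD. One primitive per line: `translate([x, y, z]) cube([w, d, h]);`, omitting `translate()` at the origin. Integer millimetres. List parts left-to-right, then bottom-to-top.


cube([40, 40, 1260]);
translate([40, 0, 240]) cube([200, 40, 40]);
translate([40, 0, 480]) cube([200, 40, 40]);
translate([40, 0, 720]) cube([200, 40, 40]);
translate([40, 0, 960]) cube([200, 40, 40]);
translate([240, 0, 0]) cube([40, 40, 1260]);


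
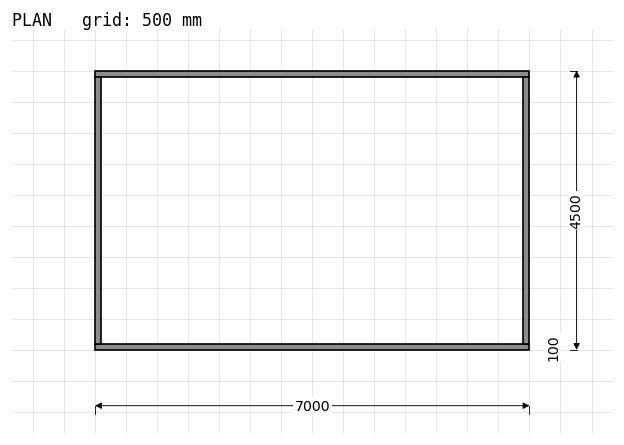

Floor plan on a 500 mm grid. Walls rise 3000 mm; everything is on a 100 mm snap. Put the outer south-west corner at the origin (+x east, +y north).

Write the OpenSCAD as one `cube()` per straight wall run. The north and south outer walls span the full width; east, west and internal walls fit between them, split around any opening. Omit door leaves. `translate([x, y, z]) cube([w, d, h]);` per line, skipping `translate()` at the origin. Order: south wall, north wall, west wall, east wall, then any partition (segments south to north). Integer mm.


cube([7000, 100, 3000]);
translate([0, 4400, 0]) cube([7000, 100, 3000]);
translate([0, 100, 0]) cube([100, 4300, 3000]);
translate([6900, 100, 0]) cube([100, 4300, 3000]);


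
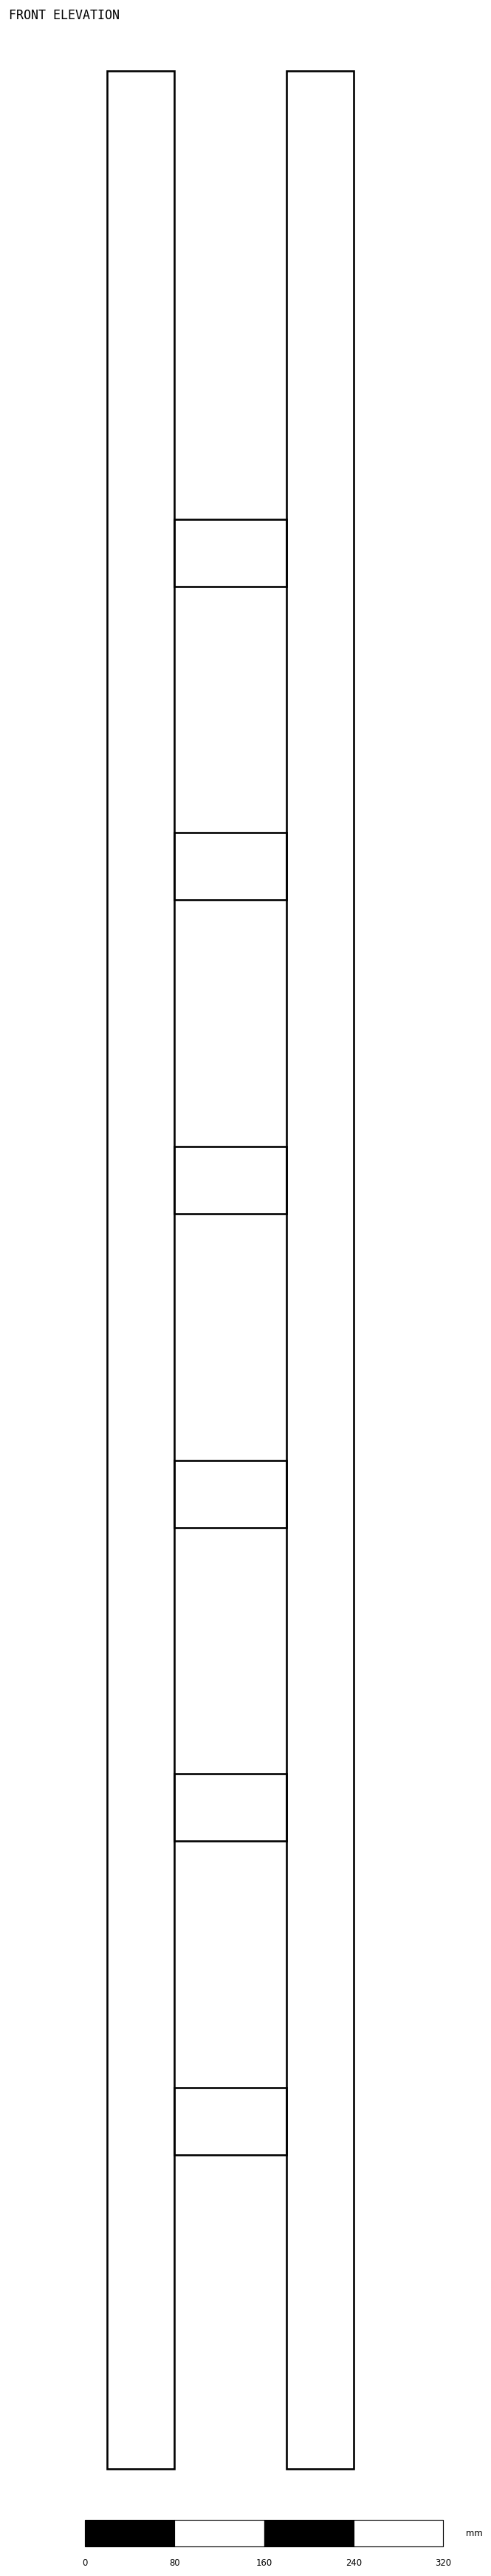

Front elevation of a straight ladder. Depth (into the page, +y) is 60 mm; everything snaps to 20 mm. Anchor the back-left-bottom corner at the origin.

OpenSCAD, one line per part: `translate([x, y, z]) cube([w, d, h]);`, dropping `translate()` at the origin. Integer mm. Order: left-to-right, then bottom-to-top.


cube([60, 60, 2140]);
translate([60, 0, 280]) cube([100, 60, 60]);
translate([60, 0, 560]) cube([100, 60, 60]);
translate([60, 0, 840]) cube([100, 60, 60]);
translate([60, 0, 1120]) cube([100, 60, 60]);
translate([60, 0, 1400]) cube([100, 60, 60]);
translate([60, 0, 1680]) cube([100, 60, 60]);
translate([160, 0, 0]) cube([60, 60, 2140]);
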